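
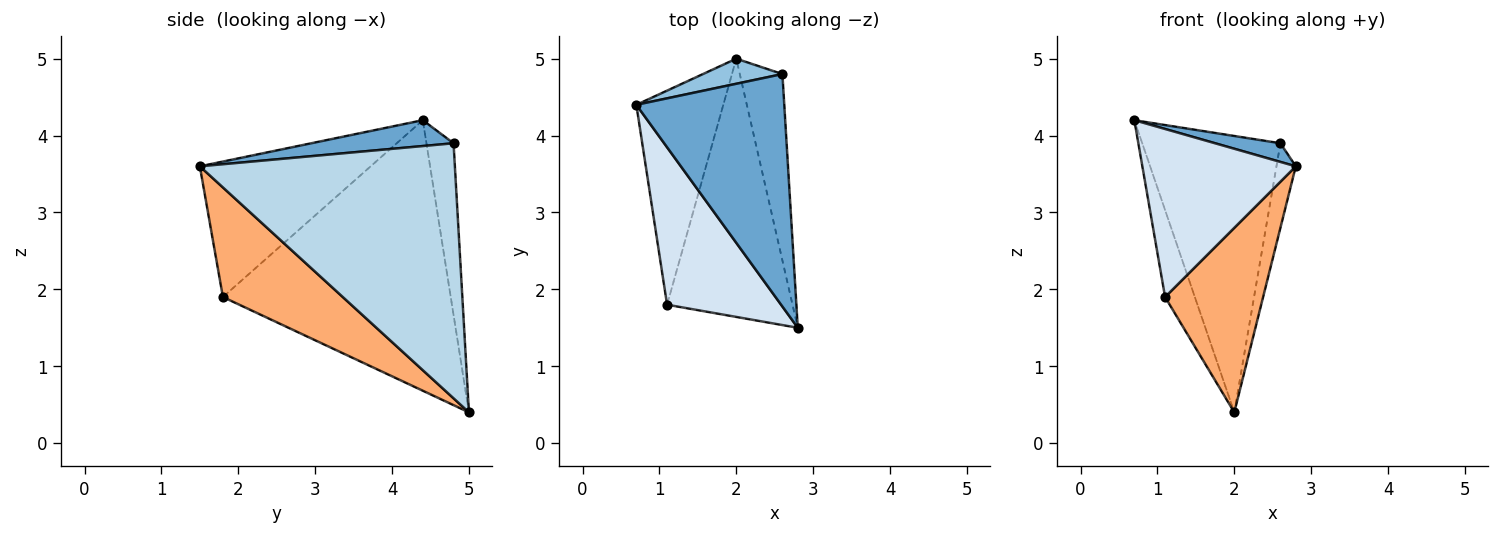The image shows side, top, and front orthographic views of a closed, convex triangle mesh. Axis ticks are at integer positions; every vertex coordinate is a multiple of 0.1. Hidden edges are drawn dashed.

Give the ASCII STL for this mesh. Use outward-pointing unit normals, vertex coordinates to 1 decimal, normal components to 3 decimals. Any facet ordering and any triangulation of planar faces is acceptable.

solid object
 facet normal 0.172 -0.079 0.982
  outer loop
   vertex 2.6 4.8 3.9
   vertex 0.7 4.4 4.2
   vertex 2.8 1.5 3.6
  endloop
 endfacet
 facet normal -0.192 0.977 0.089
  outer loop
   vertex 2.6 4.8 3.9
   vertex 2.0 5.0 0.4
   vertex 0.7 4.4 4.2
  endloop
 endfacet
 facet normal 0.984 0.075 -0.164
  outer loop
   vertex 2.6 4.8 3.9
   vertex 2.8 1.5 3.6
   vertex 2.0 5.0 0.4
  endloop
 endfacet
 facet normal -0.631 -0.566 0.531
  outer loop
   vertex 1.1 1.8 1.9
   vertex 2.8 1.5 3.6
   vertex 0.7 4.4 4.2
  endloop
 endfacet
 facet normal -0.945 0.123 -0.304
  outer loop
   vertex 1.1 1.8 1.9
   vertex 0.7 4.4 4.2
   vertex 2.0 5.0 0.4
  endloop
 endfacet
 facet normal 0.579 -0.474 -0.663
  outer loop
   vertex 1.1 1.8 1.9
   vertex 2.0 5.0 0.4
   vertex 2.8 1.5 3.6
  endloop
 endfacet
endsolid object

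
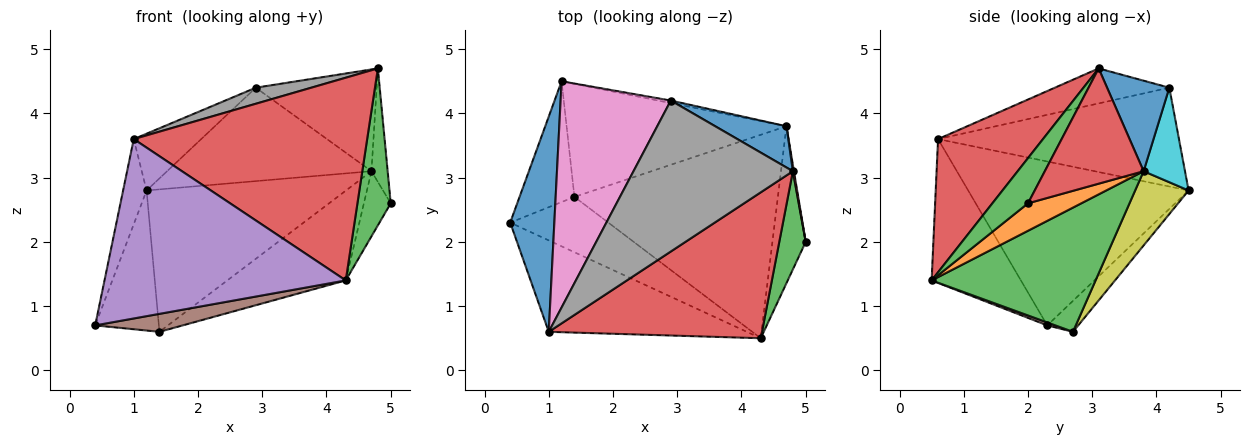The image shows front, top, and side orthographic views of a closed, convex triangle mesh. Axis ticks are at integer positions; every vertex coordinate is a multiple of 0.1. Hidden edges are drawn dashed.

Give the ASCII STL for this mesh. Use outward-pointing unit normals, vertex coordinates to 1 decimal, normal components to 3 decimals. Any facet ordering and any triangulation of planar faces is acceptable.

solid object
 facet normal -0.961 0.102 0.259
  outer loop
   vertex 1.0 0.6 3.6
   vertex 1.2 4.5 2.8
   vertex 0.4 2.3 0.7
  endloop
 endfacet
 facet normal -0.346 0.711 -0.613
  outer loop
   vertex 1.4 2.7 0.6
   vertex 0.4 2.3 0.7
   vertex 1.2 4.5 2.8
  endloop
 endfacet
 facet normal 0.672 -0.628 0.393
  outer loop
   vertex 4.3 0.5 1.4
   vertex 5.0 2.0 2.6
   vertex 4.8 3.1 4.7
  endloop
 endfacet
 facet normal 0.343 -0.762 0.549
  outer loop
   vertex 4.3 0.5 1.4
   vertex 4.8 3.1 4.7
   vertex 1.0 0.6 3.6
  endloop
 endfacet
 facet normal -0.313 -0.846 -0.431
  outer loop
   vertex 4.3 0.5 1.4
   vertex 1.0 0.6 3.6
   vertex 0.4 2.3 0.7
  endloop
 endfacet
 facet normal 0.028 -0.308 -0.951
  outer loop
   vertex 4.3 0.5 1.4
   vertex 0.4 2.3 0.7
   vertex 1.4 2.7 0.6
  endloop
 endfacet
 facet normal -0.656 0.184 0.732
  outer loop
   vertex 2.9 4.2 4.4
   vertex 1.2 4.5 2.8
   vertex 1.0 0.6 3.6
  endloop
 endfacet
 facet normal -0.213 -0.103 0.972
  outer loop
   vertex 2.9 4.2 4.4
   vertex 1.0 0.6 3.6
   vertex 4.8 3.1 4.7
  endloop
 endfacet
 facet normal 0.205 0.767 -0.608
  outer loop
   vertex 4.7 3.8 3.1
   vertex 1.4 2.7 0.6
   vertex 1.2 4.5 2.8
  endloop
 endfacet
 facet normal 0.198 0.980 -0.027
  outer loop
   vertex 4.7 3.8 3.1
   vertex 1.2 4.5 2.8
   vertex 2.9 4.2 4.4
  endloop
 endfacet
 facet normal 0.431 0.836 0.339
  outer loop
   vertex 4.7 3.8 3.1
   vertex 2.9 4.2 4.4
   vertex 4.8 3.1 4.7
  endloop
 endfacet
 facet normal 0.606 0.305 -0.735
  outer loop
   vertex 4.7 3.8 3.1
   vertex 5.0 2.0 2.6
   vertex 4.3 0.5 1.4
  endloop
 endfacet
 facet normal 0.488 0.352 -0.799
  outer loop
   vertex 4.7 3.8 3.1
   vertex 4.3 0.5 1.4
   vertex 1.4 2.7 0.6
  endloop
 endfacet
 facet normal 0.987 0.162 0.009
  outer loop
   vertex 4.7 3.8 3.1
   vertex 4.8 3.1 4.7
   vertex 5.0 2.0 2.6
  endloop
 endfacet
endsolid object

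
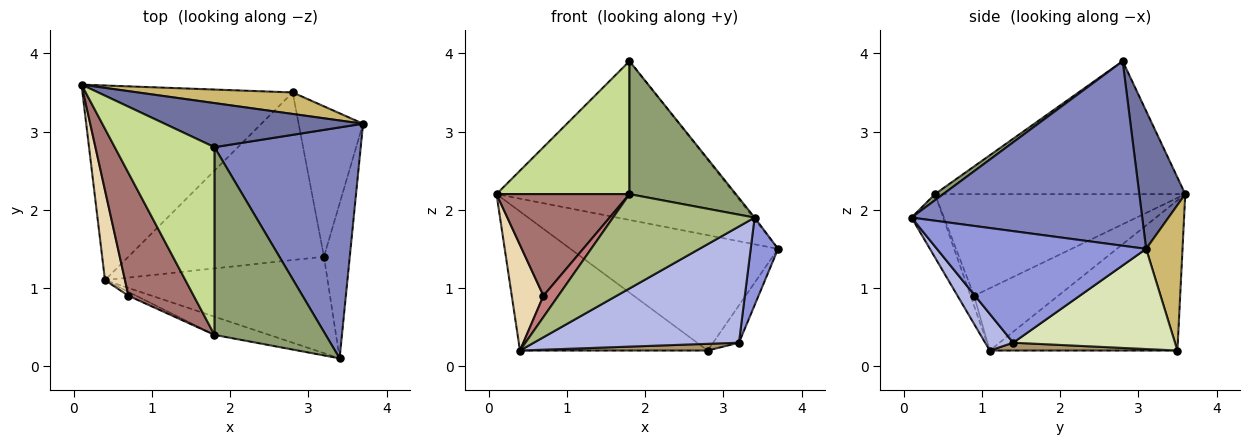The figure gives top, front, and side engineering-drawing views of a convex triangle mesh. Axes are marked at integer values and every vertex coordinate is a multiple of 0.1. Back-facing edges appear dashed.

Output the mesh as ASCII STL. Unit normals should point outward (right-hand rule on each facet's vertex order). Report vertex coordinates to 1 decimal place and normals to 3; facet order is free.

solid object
 facet normal 0.183 0.947 0.263
  outer loop
   vertex 1.8 2.8 3.9
   vertex 3.7 3.1 1.5
   vertex 0.1 3.6 2.2
  endloop
 endfacet
 facet normal 0.784 0.004 0.621
  outer loop
   vertex 1.8 2.8 3.9
   vertex 3.4 0.1 1.9
   vertex 3.7 3.1 1.5
  endloop
 endfacet
 facet normal 0.966 -0.126 -0.224
  outer loop
   vertex 3.2 1.4 0.3
   vertex 3.7 3.1 1.5
   vertex 3.4 0.1 1.9
  endloop
 endfacet
 facet normal 0.105 -0.765 -0.635
  outer loop
   vertex 3.2 1.4 0.3
   vertex 3.4 0.1 1.9
   vertex 0.4 1.1 0.2
  endloop
 endfacet
 facet normal 0.045 -0.577 0.815
  outer loop
   vertex 1.8 0.4 2.2
   vertex 3.4 0.1 1.9
   vertex 1.8 2.8 3.9
  endloop
 endfacet
 facet normal -0.215 -0.959 -0.185
  outer loop
   vertex 1.8 0.4 2.2
   vertex 0.4 1.1 0.2
   vertex 3.4 0.1 1.9
  endloop
 endfacet
 facet normal -0.736 -0.391 0.552
  outer loop
   vertex 1.8 0.4 2.2
   vertex 1.8 2.8 3.9
   vertex 0.1 3.6 2.2
  endloop
 endfacet
 facet normal 0.834 0.133 -0.536
  outer loop
   vertex 2.8 3.5 0.2
   vertex 3.7 3.1 1.5
   vertex 3.2 1.4 0.3
  endloop
 endfacet
 facet normal 0.040 -0.040 -0.998
  outer loop
   vertex 2.8 3.5 0.2
   vertex 3.2 1.4 0.3
   vertex 0.4 1.1 0.2
  endloop
 endfacet
 facet normal 0.170 0.969 0.181
  outer loop
   vertex 2.8 3.5 0.2
   vertex 0.1 3.6 2.2
   vertex 3.7 3.1 1.5
  endloop
 endfacet
 facet normal -0.503 0.503 -0.704
  outer loop
   vertex 2.8 3.5 0.2
   vertex 0.4 1.1 0.2
   vertex 0.1 3.6 2.2
  endloop
 endfacet
 facet normal -0.896 -0.338 0.288
  outer loop
   vertex 0.7 0.9 0.9
   vertex 0.1 3.6 2.2
   vertex 0.4 1.1 0.2
  endloop
 endfacet
 facet normal -0.768 -0.408 0.493
  outer loop
   vertex 0.7 0.9 0.9
   vertex 1.8 0.4 2.2
   vertex 0.1 3.6 2.2
  endloop
 endfacet
 facet normal -0.227 -0.958 -0.176
  outer loop
   vertex 0.7 0.9 0.9
   vertex 0.4 1.1 0.2
   vertex 1.8 0.4 2.2
  endloop
 endfacet
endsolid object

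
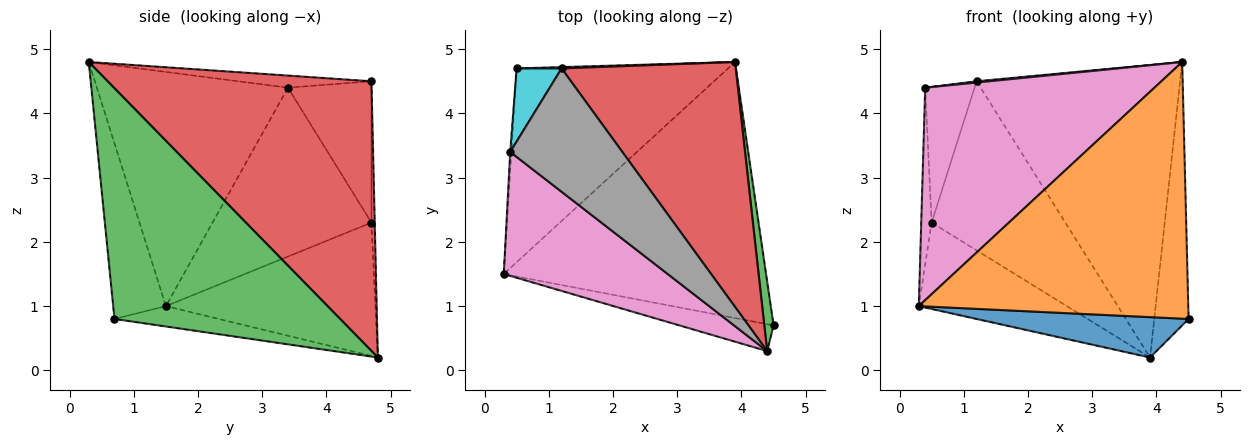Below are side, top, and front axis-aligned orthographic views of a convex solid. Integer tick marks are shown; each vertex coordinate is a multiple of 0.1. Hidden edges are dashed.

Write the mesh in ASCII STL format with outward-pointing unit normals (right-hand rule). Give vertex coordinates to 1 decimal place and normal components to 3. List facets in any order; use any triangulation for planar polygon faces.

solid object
 facet normal -0.076 -0.155 -0.985
  outer loop
   vertex 3.9 4.8 0.2
   vertex 4.5 0.7 0.8
   vertex 0.3 1.5 1.0
  endloop
 endfacet
 facet normal -0.191 -0.976 -0.102
  outer loop
   vertex 4.4 0.3 4.8
   vertex 0.3 1.5 1.0
   vertex 4.5 0.7 0.8
  endloop
 endfacet
 facet normal 0.988 0.150 0.040
  outer loop
   vertex 4.4 0.3 4.8
   vertex 4.5 0.7 0.8
   vertex 3.9 4.8 0.2
  endloop
 endfacet
 facet normal 0.705 0.544 0.455
  outer loop
   vertex 1.2 4.7 4.5
   vertex 4.4 0.3 4.8
   vertex 3.9 4.8 0.2
  endloop
 endfacet
 facet normal -0.499 0.353 -0.791
  outer loop
   vertex 0.5 4.7 2.3
   vertex 3.9 4.8 0.2
   vertex 0.3 1.5 1.0
  endloop
 endfacet
 facet normal -0.025 1.000 0.008
  outer loop
   vertex 0.5 4.7 2.3
   vertex 1.2 4.7 4.5
   vertex 3.9 4.8 0.2
  endloop
 endfacet
 facet normal -0.584 -0.701 0.409
  outer loop
   vertex 0.4 3.4 4.4
   vertex 0.3 1.5 1.0
   vertex 4.4 0.3 4.8
  endloop
 endfacet
 facet normal -0.107 -0.010 0.994
  outer loop
   vertex 0.4 3.4 4.4
   vertex 4.4 0.3 4.8
   vertex 1.2 4.7 4.5
  endloop
 endfacet
 facet normal -0.998 0.065 -0.007
  outer loop
   vertex 0.4 3.4 4.4
   vertex 0.5 4.7 2.3
   vertex 0.3 1.5 1.0
  endloop
 endfacet
 facet normal -0.830 0.491 0.264
  outer loop
   vertex 0.4 3.4 4.4
   vertex 1.2 4.7 4.5
   vertex 0.5 4.7 2.3
  endloop
 endfacet
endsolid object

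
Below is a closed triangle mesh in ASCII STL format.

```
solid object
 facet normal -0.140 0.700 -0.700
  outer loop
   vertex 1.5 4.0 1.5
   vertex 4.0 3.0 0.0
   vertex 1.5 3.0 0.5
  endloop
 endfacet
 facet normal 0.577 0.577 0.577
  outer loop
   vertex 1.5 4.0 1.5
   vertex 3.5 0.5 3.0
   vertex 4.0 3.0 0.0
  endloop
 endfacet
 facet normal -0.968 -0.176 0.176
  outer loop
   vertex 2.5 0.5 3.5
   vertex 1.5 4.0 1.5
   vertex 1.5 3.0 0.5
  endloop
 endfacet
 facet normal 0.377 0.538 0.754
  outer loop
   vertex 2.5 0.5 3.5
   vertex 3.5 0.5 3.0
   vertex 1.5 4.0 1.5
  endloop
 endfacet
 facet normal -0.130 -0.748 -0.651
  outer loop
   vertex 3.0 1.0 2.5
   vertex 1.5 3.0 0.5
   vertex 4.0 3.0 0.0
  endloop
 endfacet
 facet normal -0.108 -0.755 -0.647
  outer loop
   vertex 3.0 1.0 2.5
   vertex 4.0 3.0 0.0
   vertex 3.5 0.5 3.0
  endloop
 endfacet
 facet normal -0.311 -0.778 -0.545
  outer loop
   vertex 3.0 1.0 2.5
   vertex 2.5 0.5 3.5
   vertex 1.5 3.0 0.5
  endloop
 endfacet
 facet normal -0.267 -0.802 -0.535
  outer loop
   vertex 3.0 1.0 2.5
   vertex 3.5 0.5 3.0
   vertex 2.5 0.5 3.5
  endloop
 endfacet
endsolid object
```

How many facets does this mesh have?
8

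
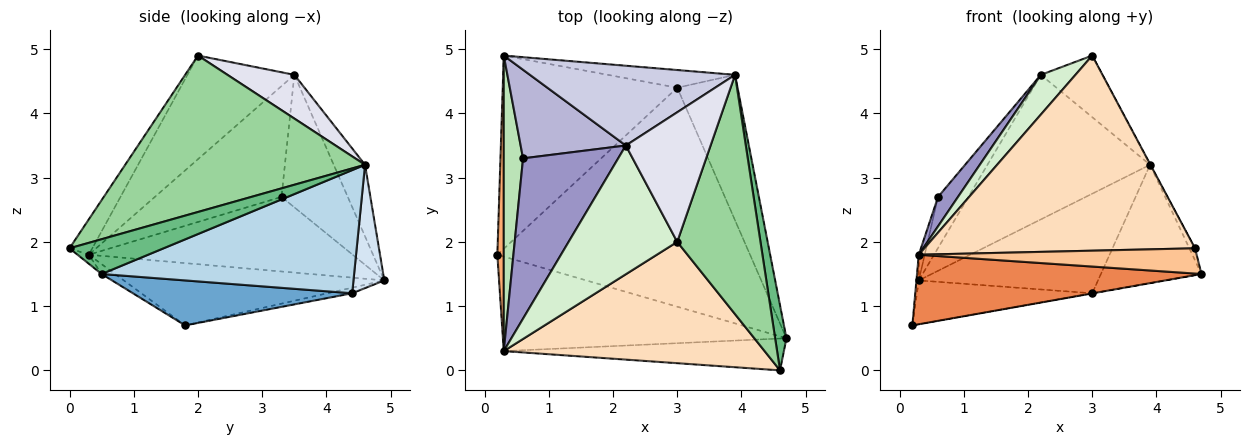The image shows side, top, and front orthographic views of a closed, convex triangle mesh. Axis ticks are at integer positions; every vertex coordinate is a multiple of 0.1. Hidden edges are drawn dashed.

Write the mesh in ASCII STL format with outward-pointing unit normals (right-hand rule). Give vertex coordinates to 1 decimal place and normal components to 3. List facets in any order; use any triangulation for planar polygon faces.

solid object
 facet normal 0.175 0.001 -0.985
  outer loop
   vertex 3.0 4.4 1.2
   vertex 4.7 0.5 1.5
   vertex 0.2 1.8 0.7
  endloop
 endfacet
 facet normal -0.031 0.221 -0.975
  outer loop
   vertex 3.0 4.4 1.2
   vertex 0.2 1.8 0.7
   vertex 0.3 4.9 1.4
  endloop
 endfacet
 facet normal 0.846 0.337 -0.414
  outer loop
   vertex 3.0 4.4 1.2
   vertex 3.9 4.6 3.2
   vertex 4.7 0.5 1.5
  endloop
 endfacet
 facet normal 0.167 0.971 -0.172
  outer loop
   vertex 3.0 4.4 1.2
   vertex 0.3 4.9 1.4
   vertex 3.9 4.6 3.2
  endloop
 endfacet
 facet normal -0.028 -0.592 -0.805
  outer loop
   vertex 0.3 0.3 1.8
   vertex 0.2 1.8 0.7
   vertex 4.7 0.5 1.5
  endloop
 endfacet
 facet normal -0.995 0.009 0.103
  outer loop
   vertex 0.3 0.3 1.8
   vertex 0.3 4.9 1.4
   vertex 0.2 1.8 0.7
  endloop
 endfacet
 facet normal -0.025 -0.621 -0.783
  outer loop
   vertex 4.6 0.0 1.9
   vertex 0.3 0.3 1.8
   vertex 4.7 0.5 1.5
  endloop
 endfacet
 facet normal -0.071 -0.847 0.527
  outer loop
   vertex 4.6 0.0 1.9
   vertex 3.0 2.0 4.9
   vertex 0.3 0.3 1.8
  endloop
 endfacet
 facet normal 0.949 0.057 0.309
  outer loop
   vertex 4.6 0.0 1.9
   vertex 4.7 0.5 1.5
   vertex 3.9 4.6 3.2
  endloop
 endfacet
 facet normal 0.883 0.002 0.470
  outer loop
   vertex 4.6 0.0 1.9
   vertex 3.9 4.6 3.2
   vertex 3.0 2.0 4.9
  endloop
 endfacet
 facet normal -0.968 0.022 0.250
  outer loop
   vertex 0.6 3.3 2.7
   vertex 0.3 4.9 1.4
   vertex 0.3 0.3 1.8
  endloop
 endfacet
 facet normal -0.674 -0.218 0.706
  outer loop
   vertex 2.2 3.5 4.6
   vertex 0.3 0.3 1.8
   vertex 3.0 2.0 4.9
  endloop
 endfacet
 facet normal -0.753 -0.119 0.647
  outer loop
   vertex 2.2 3.5 4.6
   vertex 0.6 3.3 2.7
   vertex 0.3 0.3 1.8
  endloop
 endfacet
 facet normal -0.737 0.337 0.585
  outer loop
   vertex 2.2 3.5 4.6
   vertex 0.3 4.9 1.4
   vertex 0.6 3.3 2.7
  endloop
 endfacet
 facet normal -0.166 0.863 0.476
  outer loop
   vertex 2.2 3.5 4.6
   vertex 3.9 4.6 3.2
   vertex 0.3 4.9 1.4
  endloop
 endfacet
 facet normal 0.422 0.389 0.819
  outer loop
   vertex 2.2 3.5 4.6
   vertex 3.0 2.0 4.9
   vertex 3.9 4.6 3.2
  endloop
 endfacet
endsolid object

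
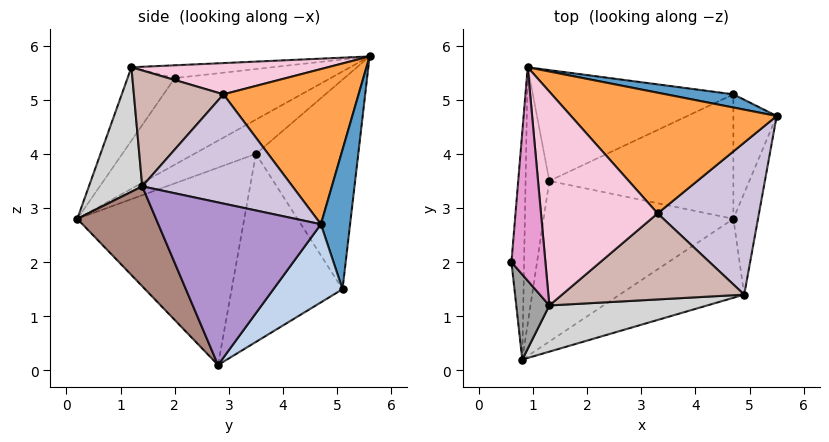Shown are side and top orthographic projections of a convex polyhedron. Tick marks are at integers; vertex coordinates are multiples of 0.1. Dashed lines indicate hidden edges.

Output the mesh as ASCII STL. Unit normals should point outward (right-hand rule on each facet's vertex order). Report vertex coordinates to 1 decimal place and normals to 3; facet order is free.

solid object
 facet normal 0.276 0.952 0.133
  outer loop
   vertex 4.7 5.1 1.5
   vertex 0.9 5.6 5.8
   vertex 5.5 4.7 2.7
  endloop
 endfacet
 facet normal 0.839 0.283 -0.465
  outer loop
   vertex 4.7 5.1 1.5
   vertex 5.5 4.7 2.7
   vertex 4.7 2.8 0.1
  endloop
 endfacet
 facet normal 0.572 0.312 0.758
  outer loop
   vertex 3.3 2.9 5.1
   vertex 5.5 4.7 2.7
   vertex 0.9 5.6 5.8
  endloop
 endfacet
 facet normal -0.658 0.414 -0.629
  outer loop
   vertex 1.3 3.5 4.0
   vertex 0.9 5.6 5.8
   vertex 4.7 5.1 1.5
  endloop
 endfacet
 facet normal -0.658 0.392 -0.644
  outer loop
   vertex 1.3 3.5 4.0
   vertex 4.7 5.1 1.5
   vertex 4.7 2.8 0.1
  endloop
 endfacet
 facet normal -0.678 0.340 -0.652
  outer loop
   vertex 0.8 0.2 2.8
   vertex 1.3 3.5 4.0
   vertex 4.7 2.8 0.1
  endloop
 endfacet
 facet normal -0.985 0.098 -0.144
  outer loop
   vertex 0.8 0.2 2.8
   vertex 0.6 2.0 5.4
   vertex 0.9 5.6 5.8
  endloop
 endfacet
 facet normal -0.780 0.315 -0.541
  outer loop
   vertex 0.8 0.2 2.8
   vertex 0.9 5.6 5.8
   vertex 1.3 3.5 4.0
  endloop
 endfacet
 facet normal 0.967 -0.207 -0.146
  outer loop
   vertex 4.9 1.4 3.4
   vertex 4.7 2.8 0.1
   vertex 5.5 4.7 2.7
  endloop
 endfacet
 facet normal 0.733 0.011 0.680
  outer loop
   vertex 4.9 1.4 3.4
   vertex 5.5 4.7 2.7
   vertex 3.3 2.9 5.1
  endloop
 endfacet
 facet normal 0.311 -0.868 -0.387
  outer loop
   vertex 4.9 1.4 3.4
   vertex 0.8 0.2 2.8
   vertex 4.7 2.8 0.1
  endloop
 endfacet
 facet normal 0.501 -0.358 0.788
  outer loop
   vertex 1.3 1.2 5.6
   vertex 4.9 1.4 3.4
   vertex 3.3 2.9 5.1
  endloop
 endfacet
 facet normal -0.352 -0.074 0.933
  outer loop
   vertex 1.3 1.2 5.6
   vertex 0.9 5.6 5.8
   vertex 0.6 2.0 5.4
  endloop
 endfacet
 facet normal 0.259 -0.020 0.966
  outer loop
   vertex 1.3 1.2 5.6
   vertex 3.3 2.9 5.1
   vertex 0.9 5.6 5.8
  endloop
 endfacet
 facet normal -0.749 -0.571 0.337
  outer loop
   vertex 1.3 1.2 5.6
   vertex 0.6 2.0 5.4
   vertex 0.8 0.2 2.8
  endloop
 endfacet
 facet normal 0.229 -0.929 0.291
  outer loop
   vertex 1.3 1.2 5.6
   vertex 0.8 0.2 2.8
   vertex 4.9 1.4 3.4
  endloop
 endfacet
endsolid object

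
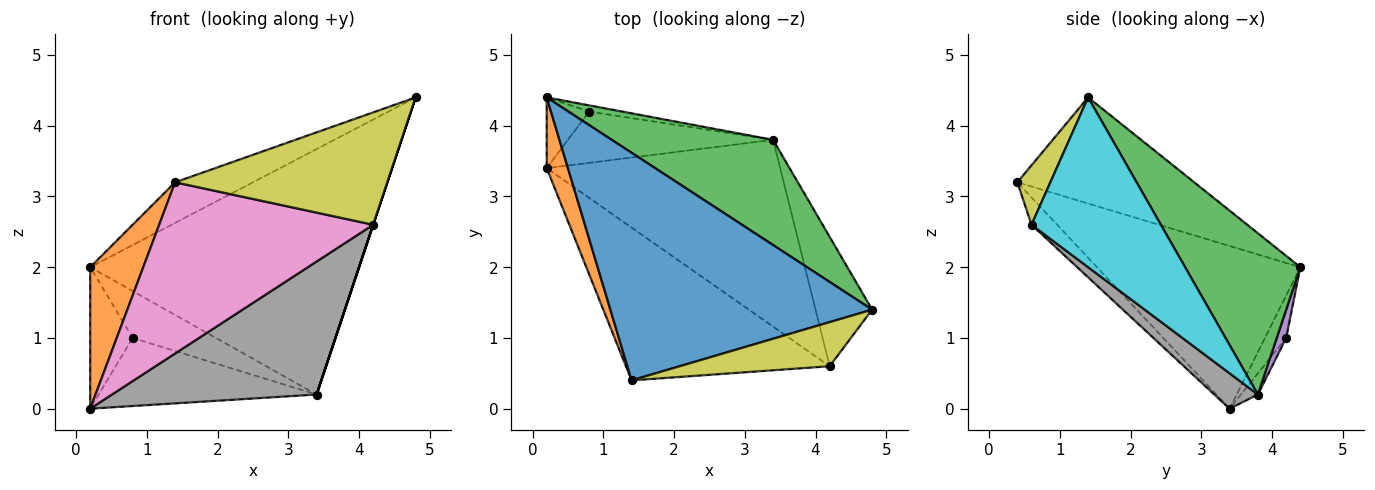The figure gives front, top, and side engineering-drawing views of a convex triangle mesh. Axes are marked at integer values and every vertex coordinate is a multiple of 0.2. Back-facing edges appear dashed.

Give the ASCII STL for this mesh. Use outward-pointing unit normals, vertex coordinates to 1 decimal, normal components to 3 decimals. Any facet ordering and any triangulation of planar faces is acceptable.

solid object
 facet normal -0.371 0.163 0.914
  outer loop
   vertex 1.4 0.4 3.2
   vertex 4.8 1.4 4.4
   vertex 0.2 4.4 2.0
  endloop
 endfacet
 facet normal -0.960 -0.250 0.125
  outer loop
   vertex 0.2 3.4 0.0
   vertex 1.4 0.4 3.2
   vertex 0.2 4.4 2.0
  endloop
 endfacet
 facet normal 0.367 0.855 0.367
  outer loop
   vertex 3.4 3.8 0.2
   vertex 0.2 4.4 2.0
   vertex 4.8 1.4 4.4
  endloop
 endfacet
 facet normal -0.408 0.816 -0.408
  outer loop
   vertex 0.8 4.2 1.0
   vertex 0.2 3.4 0.0
   vertex 0.2 4.4 2.0
  endloop
 endfacet
 facet normal 0.112 0.985 -0.130
  outer loop
   vertex 0.8 4.2 1.0
   vertex 0.2 4.4 2.0
   vertex 3.4 3.8 0.2
  endloop
 endfacet
 facet normal -0.062 0.797 -0.600
  outer loop
   vertex 0.8 4.2 1.0
   vertex 3.4 3.8 0.2
   vertex 0.2 3.4 0.0
  endloop
 endfacet
 facet normal -0.089 -0.743 -0.663
  outer loop
   vertex 4.2 0.6 2.6
   vertex 1.4 0.4 3.2
   vertex 0.2 3.4 0.0
  endloop
 endfacet
 facet normal 0.122 -0.576 -0.808
  outer loop
   vertex 4.2 0.6 2.6
   vertex 0.2 3.4 0.0
   vertex 3.4 3.8 0.2
  endloop
 endfacet
 facet normal 0.143 -0.921 0.362
  outer loop
   vertex 4.2 0.6 2.6
   vertex 4.8 1.4 4.4
   vertex 1.4 0.4 3.2
  endloop
 endfacet
 facet normal 0.949 0.000 -0.316
  outer loop
   vertex 4.2 0.6 2.6
   vertex 3.4 3.8 0.2
   vertex 4.8 1.4 4.4
  endloop
 endfacet
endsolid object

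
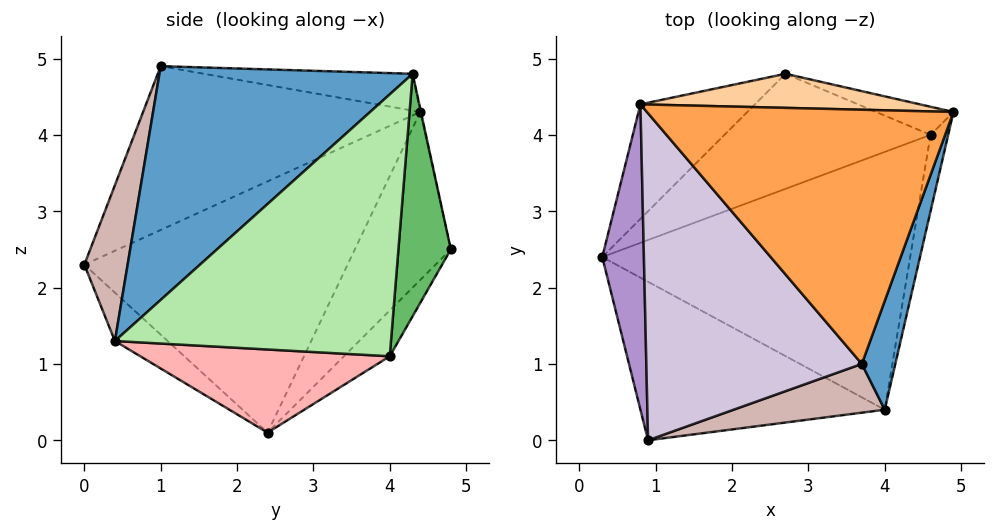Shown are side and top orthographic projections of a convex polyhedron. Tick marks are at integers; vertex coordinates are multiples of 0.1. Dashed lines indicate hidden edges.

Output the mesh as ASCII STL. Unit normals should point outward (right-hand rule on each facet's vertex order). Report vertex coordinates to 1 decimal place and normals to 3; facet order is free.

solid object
 facet normal 0.933 -0.335 0.134
  outer loop
   vertex 4.0 0.4 1.3
   vertex 4.9 4.3 4.8
   vertex 3.7 1.0 4.9
  endloop
 endfacet
 facet normal -0.483 0.812 -0.329
  outer loop
   vertex 0.8 4.4 4.3
   vertex 2.7 4.8 2.5
   vertex 0.3 2.4 0.1
  endloop
 endfacet
 facet normal -0.119 0.073 0.990
  outer loop
   vertex 0.8 4.4 4.3
   vertex 3.7 1.0 4.9
   vertex 4.9 4.3 4.8
  endloop
 endfacet
 facet normal -0.002 0.977 0.215
  outer loop
   vertex 0.8 4.4 4.3
   vertex 4.9 4.3 4.8
   vertex 2.7 4.8 2.5
  endloop
 endfacet
 facet normal 0.321 0.942 -0.102
  outer loop
   vertex 4.6 4.0 1.1
   vertex 2.7 4.8 2.5
   vertex 4.9 4.3 4.8
  endloop
 endfacet
 facet normal 0.984 -0.168 -0.066
  outer loop
   vertex 4.6 4.0 1.1
   vertex 4.9 4.3 4.8
   vertex 4.0 0.4 1.3
  endloop
 endfacet
 facet normal -0.139 0.766 -0.627
  outer loop
   vertex 4.6 4.0 1.1
   vertex 0.3 2.4 0.1
   vertex 2.7 4.8 2.5
  endloop
 endfacet
 facet normal 0.259 -0.097 -0.961
  outer loop
   vertex 4.6 4.0 1.1
   vertex 4.0 0.4 1.3
   vertex 0.3 2.4 0.1
  endloop
 endfacet
 facet normal -0.982 -0.096 0.163
  outer loop
   vertex 0.9 0.0 2.3
   vertex 0.8 4.4 4.3
   vertex 0.3 2.4 0.1
  endloop
 endfacet
 facet normal -0.566 -0.352 0.745
  outer loop
   vertex 0.9 0.0 2.3
   vertex 3.7 1.0 4.9
   vertex 0.8 4.4 4.3
  endloop
 endfacet
 facet normal -0.141 -0.688 -0.712
  outer loop
   vertex 0.9 0.0 2.3
   vertex 0.3 2.4 0.1
   vertex 4.0 0.4 1.3
  endloop
 endfacet
 facet normal 0.182 -0.967 0.176
  outer loop
   vertex 0.9 0.0 2.3
   vertex 4.0 0.4 1.3
   vertex 3.7 1.0 4.9
  endloop
 endfacet
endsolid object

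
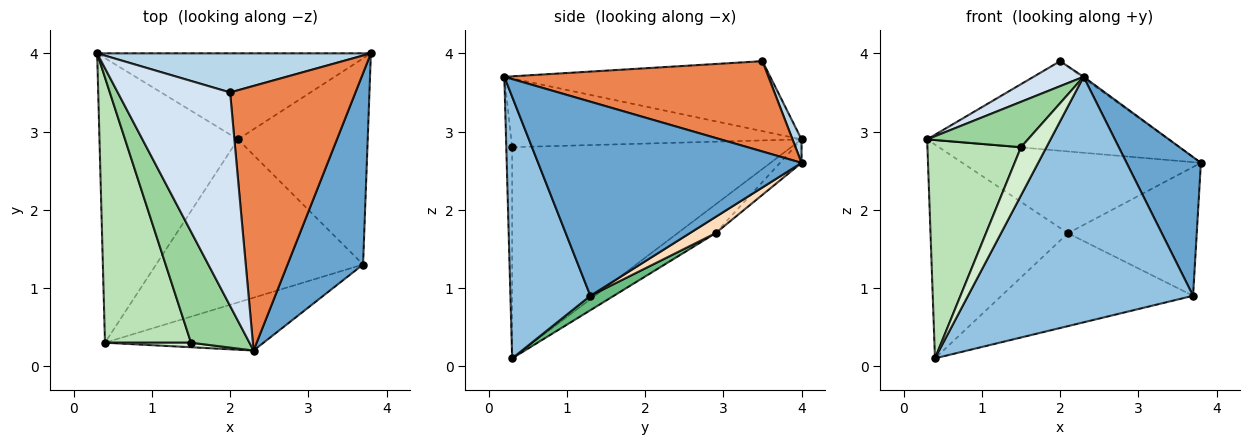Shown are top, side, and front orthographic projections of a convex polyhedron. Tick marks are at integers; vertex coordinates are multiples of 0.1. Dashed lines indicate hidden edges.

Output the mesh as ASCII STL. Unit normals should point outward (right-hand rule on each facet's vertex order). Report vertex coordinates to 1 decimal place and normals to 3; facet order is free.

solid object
 facet normal 0.901 -0.254 0.351
  outer loop
   vertex 3.7 1.3 0.9
   vertex 3.8 4.0 2.6
   vertex 2.3 0.2 3.7
  endloop
 endfacet
 facet normal 0.328 -0.924 -0.199
  outer loop
   vertex 3.7 1.3 0.9
   vertex 2.3 0.2 3.7
   vertex 0.4 0.3 0.1
  endloop
 endfacet
 facet normal 0.034 0.916 0.400
  outer loop
   vertex 2.0 3.5 3.9
   vertex 3.8 4.0 2.6
   vertex 0.3 4.0 2.9
  endloop
 endfacet
 facet normal -0.526 -0.099 0.845
  outer loop
   vertex 2.0 3.5 3.9
   vertex 0.3 4.0 2.9
   vertex 2.3 0.2 3.7
  endloop
 endfacet
 facet normal 0.585 0.004 0.811
  outer loop
   vertex 2.0 3.5 3.9
   vertex 2.3 0.2 3.7
   vertex 3.8 4.0 2.6
  endloop
 endfacet
 facet normal -0.062 0.688 -0.723
  outer loop
   vertex 2.1 2.9 1.7
   vertex 0.3 4.0 2.9
   vertex 3.8 4.0 2.6
  endloop
 endfacet
 facet normal -0.164 0.592 -0.789
  outer loop
   vertex 2.1 2.9 1.7
   vertex 0.4 0.3 0.1
   vertex 0.3 4.0 2.9
  endloop
 endfacet
 facet normal 0.105 0.527 -0.843
  outer loop
   vertex 2.1 2.9 1.7
   vertex 3.8 4.0 2.6
   vertex 3.7 1.3 0.9
  endloop
 endfacet
 facet normal 0.061 0.494 -0.867
  outer loop
   vertex 2.1 2.9 1.7
   vertex 3.7 1.3 0.9
   vertex 0.4 0.3 0.1
  endloop
 endfacet
 facet normal -0.736 -0.256 0.626
  outer loop
   vertex 1.5 0.3 2.8
   vertex 2.3 0.2 3.7
   vertex 0.3 4.0 2.9
  endloop
 endfacet
 facet normal -0.884 -0.297 0.360
  outer loop
   vertex 1.5 0.3 2.8
   vertex 0.3 4.0 2.9
   vertex 0.4 0.3 0.1
  endloop
 endfacet
 facet normal -0.224 -0.970 0.091
  outer loop
   vertex 1.5 0.3 2.8
   vertex 0.4 0.3 0.1
   vertex 2.3 0.2 3.7
  endloop
 endfacet
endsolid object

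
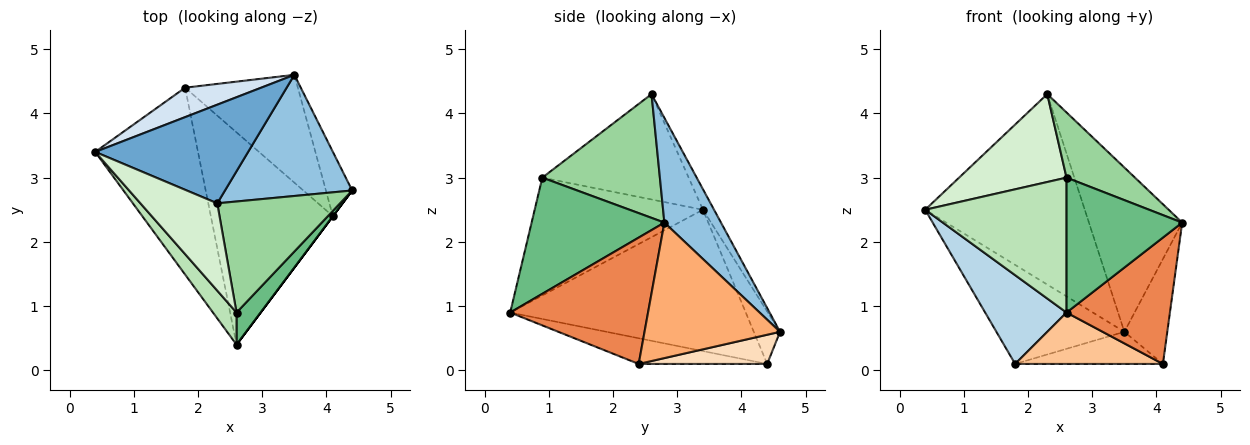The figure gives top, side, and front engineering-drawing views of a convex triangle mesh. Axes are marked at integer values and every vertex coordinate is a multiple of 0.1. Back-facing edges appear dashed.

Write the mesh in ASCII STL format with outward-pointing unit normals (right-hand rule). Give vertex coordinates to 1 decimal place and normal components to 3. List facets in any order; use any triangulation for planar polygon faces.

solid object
 facet normal -0.062 0.886 0.459
  outer loop
   vertex 2.3 2.6 4.3
   vertex 3.5 4.6 0.6
   vertex 0.4 3.4 2.5
  endloop
 endfacet
 facet normal 0.439 0.723 0.533
  outer loop
   vertex 2.3 2.6 4.3
   vertex 4.4 2.8 2.3
   vertex 3.5 4.6 0.6
  endloop
 endfacet
 facet normal -0.779 -0.269 -0.566
  outer loop
   vertex 1.8 4.4 0.1
   vertex 2.6 0.4 0.9
   vertex 0.4 3.4 2.5
  endloop
 endfacet
 facet normal -0.193 0.941 0.279
  outer loop
   vertex 1.8 4.4 0.1
   vertex 0.4 3.4 2.5
   vertex 3.5 4.6 0.6
  endloop
 endfacet
 facet normal 0.800 -0.600 0.000
  outer loop
   vertex 4.1 2.4 0.1
   vertex 4.4 2.8 2.3
   vertex 2.6 0.4 0.9
  endloop
 endfacet
 facet normal 0.937 0.297 -0.182
  outer loop
   vertex 4.1 2.4 0.1
   vertex 3.5 4.6 0.6
   vertex 4.4 2.8 2.3
  endloop
 endfacet
 facet normal -0.200 -0.231 -0.952
  outer loop
   vertex 4.1 2.4 0.1
   vertex 2.6 0.4 0.9
   vertex 1.8 4.4 0.1
  endloop
 endfacet
 facet normal 0.241 0.277 -0.930
  outer loop
   vertex 4.1 2.4 0.1
   vertex 1.8 4.4 0.1
   vertex 3.5 4.6 0.6
  endloop
 endfacet
 facet normal 0.745 -0.649 0.154
  outer loop
   vertex 2.6 0.9 3.0
   vertex 2.6 0.4 0.9
   vertex 4.4 2.8 2.3
  endloop
 endfacet
 facet normal 0.656 -0.382 0.651
  outer loop
   vertex 2.6 0.9 3.0
   vertex 4.4 2.8 2.3
   vertex 2.3 2.6 4.3
  endloop
 endfacet
 facet normal -0.757 -0.636 0.151
  outer loop
   vertex 2.6 0.9 3.0
   vertex 0.4 3.4 2.5
   vertex 2.6 0.4 0.9
  endloop
 endfacet
 facet normal -0.695 -0.510 0.507
  outer loop
   vertex 2.6 0.9 3.0
   vertex 2.3 2.6 4.3
   vertex 0.4 3.4 2.5
  endloop
 endfacet
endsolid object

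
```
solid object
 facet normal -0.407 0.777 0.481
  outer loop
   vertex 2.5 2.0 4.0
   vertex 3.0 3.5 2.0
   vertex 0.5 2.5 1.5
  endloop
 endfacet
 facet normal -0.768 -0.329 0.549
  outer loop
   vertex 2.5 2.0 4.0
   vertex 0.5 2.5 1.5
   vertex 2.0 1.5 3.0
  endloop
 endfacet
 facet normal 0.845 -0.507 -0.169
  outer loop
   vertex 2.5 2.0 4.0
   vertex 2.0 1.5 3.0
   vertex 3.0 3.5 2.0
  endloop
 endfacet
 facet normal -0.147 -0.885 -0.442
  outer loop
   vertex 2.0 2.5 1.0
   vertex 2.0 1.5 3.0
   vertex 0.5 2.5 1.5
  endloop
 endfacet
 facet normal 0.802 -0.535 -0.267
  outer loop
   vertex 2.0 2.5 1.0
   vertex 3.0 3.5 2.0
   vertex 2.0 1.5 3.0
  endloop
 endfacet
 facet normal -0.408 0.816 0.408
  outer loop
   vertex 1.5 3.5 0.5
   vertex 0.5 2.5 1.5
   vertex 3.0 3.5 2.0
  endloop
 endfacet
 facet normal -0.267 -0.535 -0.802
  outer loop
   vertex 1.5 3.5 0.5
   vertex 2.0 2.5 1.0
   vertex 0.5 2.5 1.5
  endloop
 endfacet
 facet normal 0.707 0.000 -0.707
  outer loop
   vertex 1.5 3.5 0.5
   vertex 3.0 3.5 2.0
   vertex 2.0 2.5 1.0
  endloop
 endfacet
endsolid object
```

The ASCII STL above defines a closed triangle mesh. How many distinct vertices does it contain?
6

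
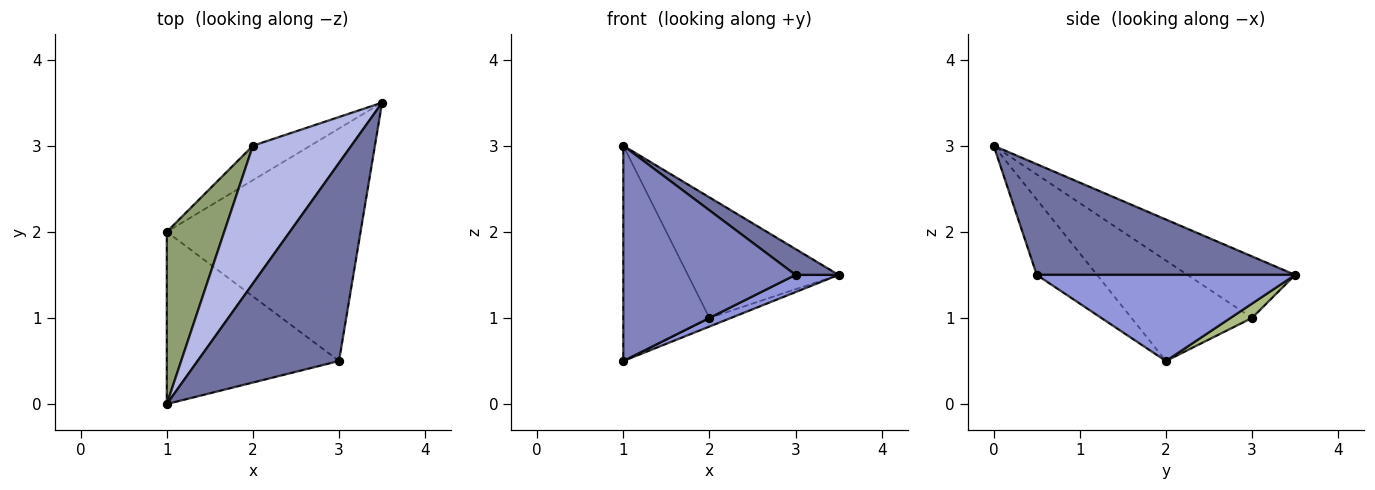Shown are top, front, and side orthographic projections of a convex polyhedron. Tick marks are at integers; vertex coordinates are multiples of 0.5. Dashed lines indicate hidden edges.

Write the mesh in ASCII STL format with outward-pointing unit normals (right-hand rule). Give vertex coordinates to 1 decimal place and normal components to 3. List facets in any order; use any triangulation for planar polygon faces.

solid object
 facet normal 0.613 -0.102 0.783
  outer loop
   vertex 3.0 0.5 1.5
   vertex 3.5 3.5 1.5
   vertex 1.0 0.0 3.0
  endloop
 endfacet
 facet normal -0.264 -0.753 -0.603
  outer loop
   vertex 3.0 0.5 1.5
   vertex 1.0 0.0 3.0
   vertex 1.0 2.0 0.5
  endloop
 endfacet
 facet normal 0.405 -0.068 -0.912
  outer loop
   vertex 3.0 0.5 1.5
   vertex 1.0 2.0 0.5
   vertex 3.5 3.5 1.5
  endloop
 endfacet
 facet normal -0.426 0.596 0.681
  outer loop
   vertex 2.0 3.0 1.0
   vertex 1.0 0.0 3.0
   vertex 3.5 3.5 1.5
  endloop
 endfacet
 facet normal -0.738 0.527 0.422
  outer loop
   vertex 2.0 3.0 1.0
   vertex 1.0 2.0 0.5
   vertex 1.0 0.0 3.0
  endloop
 endfacet
 facet normal 0.236 0.236 -0.943
  outer loop
   vertex 2.0 3.0 1.0
   vertex 3.5 3.5 1.5
   vertex 1.0 2.0 0.5
  endloop
 endfacet
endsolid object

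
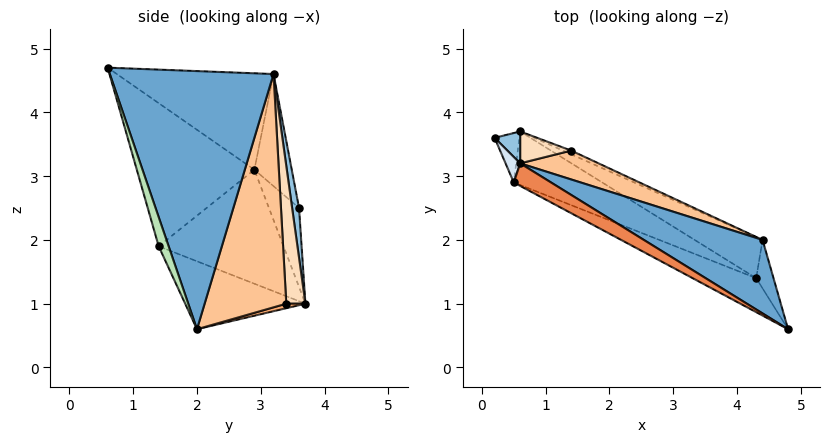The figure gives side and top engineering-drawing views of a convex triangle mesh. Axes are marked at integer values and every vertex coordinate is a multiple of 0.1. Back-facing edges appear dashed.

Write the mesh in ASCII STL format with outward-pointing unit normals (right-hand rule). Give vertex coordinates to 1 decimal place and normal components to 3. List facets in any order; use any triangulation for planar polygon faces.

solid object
 facet normal 0.508 0.829 0.234
  outer loop
   vertex 0.6 3.2 4.6
   vertex 4.8 0.6 4.7
   vertex 4.4 2.0 0.6
  endloop
 endfacet
 facet normal 0.259 0.957 0.133
  outer loop
   vertex 0.6 3.2 4.6
   vertex 0.6 3.7 1.0
   vertex 0.2 3.6 2.5
  endloop
 endfacet
 facet normal -0.795 -0.554 -0.249
  outer loop
   vertex 0.5 2.9 3.1
   vertex 0.2 3.6 2.5
   vertex 0.6 3.7 1.0
  endloop
 endfacet
 facet normal -0.946 -0.300 0.123
  outer loop
   vertex 0.5 2.9 3.1
   vertex 0.6 3.2 4.6
   vertex 0.2 3.6 2.5
  endloop
 endfacet
 facet normal -0.519 -0.831 0.201
  outer loop
   vertex 0.5 2.9 3.1
   vertex 4.8 0.6 4.7
   vertex 0.6 3.2 4.6
  endloop
 endfacet
 facet normal 0.295 0.787 -0.541
  outer loop
   vertex 1.4 3.4 1.0
   vertex 4.4 2.0 0.6
   vertex 0.6 3.7 1.0
  endloop
 endfacet
 facet normal 0.434 0.889 0.146
  outer loop
   vertex 1.4 3.4 1.0
   vertex 0.6 3.2 4.6
   vertex 4.4 2.0 0.6
  endloop
 endfacet
 facet normal 0.348 0.929 0.129
  outer loop
   vertex 1.4 3.4 1.0
   vertex 0.6 3.7 1.0
   vertex 0.6 3.2 4.6
  endloop
 endfacet
 facet normal -0.408 -0.816 -0.408
  outer loop
   vertex 4.3 1.4 1.9
   vertex 0.6 3.7 1.0
   vertex 4.4 2.0 0.6
  endloop
 endfacet
 facet normal -0.436 -0.834 -0.338
  outer loop
   vertex 4.3 1.4 1.9
   vertex 0.5 2.9 3.1
   vertex 0.6 3.7 1.0
  endloop
 endfacet
 facet normal 0.537 -0.781 -0.319
  outer loop
   vertex 4.3 1.4 1.9
   vertex 4.4 2.0 0.6
   vertex 4.8 0.6 4.7
  endloop
 endfacet
 facet normal -0.410 -0.894 -0.182
  outer loop
   vertex 4.3 1.4 1.9
   vertex 4.8 0.6 4.7
   vertex 0.5 2.9 3.1
  endloop
 endfacet
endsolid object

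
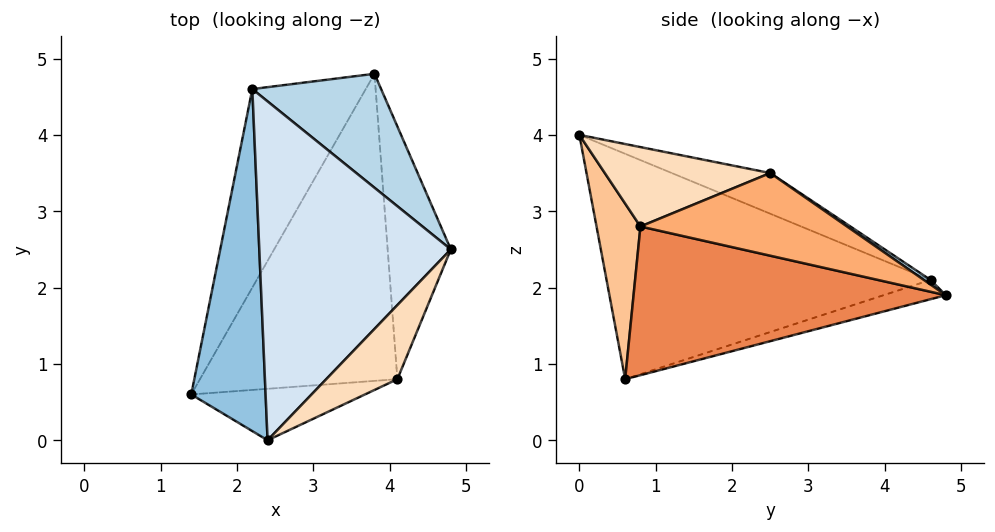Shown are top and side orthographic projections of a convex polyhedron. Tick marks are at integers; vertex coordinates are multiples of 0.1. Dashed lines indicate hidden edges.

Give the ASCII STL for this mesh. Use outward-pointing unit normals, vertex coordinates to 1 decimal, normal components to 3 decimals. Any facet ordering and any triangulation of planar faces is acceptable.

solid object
 facet normal -0.158 0.334 -0.929
  outer loop
   vertex 2.2 4.6 2.1
   vertex 3.8 4.8 1.9
   vertex 1.4 0.6 0.8
  endloop
 endfacet
 facet normal -0.946 0.088 0.312
  outer loop
   vertex 2.2 4.6 2.1
   vertex 1.4 0.6 0.8
   vertex 2.4 0.0 4.0
  endloop
 endfacet
 facet normal 0.029 0.579 0.815
  outer loop
   vertex 2.2 4.6 2.1
   vertex 4.8 2.5 3.5
   vertex 3.8 4.8 1.9
  endloop
 endfacet
 facet normal -0.193 0.367 0.910
  outer loop
   vertex 2.2 4.6 2.1
   vertex 2.4 0.0 4.0
   vertex 4.8 2.5 3.5
  endloop
 endfacet
 facet normal 0.596 -0.133 -0.792
  outer loop
   vertex 4.1 0.8 2.8
   vertex 1.4 0.6 0.8
   vertex 3.8 4.8 1.9
  endloop
 endfacet
 facet normal 0.792 -0.077 -0.606
  outer loop
   vertex 4.1 0.8 2.8
   vertex 3.8 4.8 1.9
   vertex 4.8 2.5 3.5
  endloop
 endfacet
 facet normal 0.258 -0.932 -0.255
  outer loop
   vertex 4.1 0.8 2.8
   vertex 2.4 0.0 4.0
   vertex 1.4 0.6 0.8
  endloop
 endfacet
 facet normal 0.644 -0.503 0.577
  outer loop
   vertex 4.1 0.8 2.8
   vertex 4.8 2.5 3.5
   vertex 2.4 0.0 4.0
  endloop
 endfacet
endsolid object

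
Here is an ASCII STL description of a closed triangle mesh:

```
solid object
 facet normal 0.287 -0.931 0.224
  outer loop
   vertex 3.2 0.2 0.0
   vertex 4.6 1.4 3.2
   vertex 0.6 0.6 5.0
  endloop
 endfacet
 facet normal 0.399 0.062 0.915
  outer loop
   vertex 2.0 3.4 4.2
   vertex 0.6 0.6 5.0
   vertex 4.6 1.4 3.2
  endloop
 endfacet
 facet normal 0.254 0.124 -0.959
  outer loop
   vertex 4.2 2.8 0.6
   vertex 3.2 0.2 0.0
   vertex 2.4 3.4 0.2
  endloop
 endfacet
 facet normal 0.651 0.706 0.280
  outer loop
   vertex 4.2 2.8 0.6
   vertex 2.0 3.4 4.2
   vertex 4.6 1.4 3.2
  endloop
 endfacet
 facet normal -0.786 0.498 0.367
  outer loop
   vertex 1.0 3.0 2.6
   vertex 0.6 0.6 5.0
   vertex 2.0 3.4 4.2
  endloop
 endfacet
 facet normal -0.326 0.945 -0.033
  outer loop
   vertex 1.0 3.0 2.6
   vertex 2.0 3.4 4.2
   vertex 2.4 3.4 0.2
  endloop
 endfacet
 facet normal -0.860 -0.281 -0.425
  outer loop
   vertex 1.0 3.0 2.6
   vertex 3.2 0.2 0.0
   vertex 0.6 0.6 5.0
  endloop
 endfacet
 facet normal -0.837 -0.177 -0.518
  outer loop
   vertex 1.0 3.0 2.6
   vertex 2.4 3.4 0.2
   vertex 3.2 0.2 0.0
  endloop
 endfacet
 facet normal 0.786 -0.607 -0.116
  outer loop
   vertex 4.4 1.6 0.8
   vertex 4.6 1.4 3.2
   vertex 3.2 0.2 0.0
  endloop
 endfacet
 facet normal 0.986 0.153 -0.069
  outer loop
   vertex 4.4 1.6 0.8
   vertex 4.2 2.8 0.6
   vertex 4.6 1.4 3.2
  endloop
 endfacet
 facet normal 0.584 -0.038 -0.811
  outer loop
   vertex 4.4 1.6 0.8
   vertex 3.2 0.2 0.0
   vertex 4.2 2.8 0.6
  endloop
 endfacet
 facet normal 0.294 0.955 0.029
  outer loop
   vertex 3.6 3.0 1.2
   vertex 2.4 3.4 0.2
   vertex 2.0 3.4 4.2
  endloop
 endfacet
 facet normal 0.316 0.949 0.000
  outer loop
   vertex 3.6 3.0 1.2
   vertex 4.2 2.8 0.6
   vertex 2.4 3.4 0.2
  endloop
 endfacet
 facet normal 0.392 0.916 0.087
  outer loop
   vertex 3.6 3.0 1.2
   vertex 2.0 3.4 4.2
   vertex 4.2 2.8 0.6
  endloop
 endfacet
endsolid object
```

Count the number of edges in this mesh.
21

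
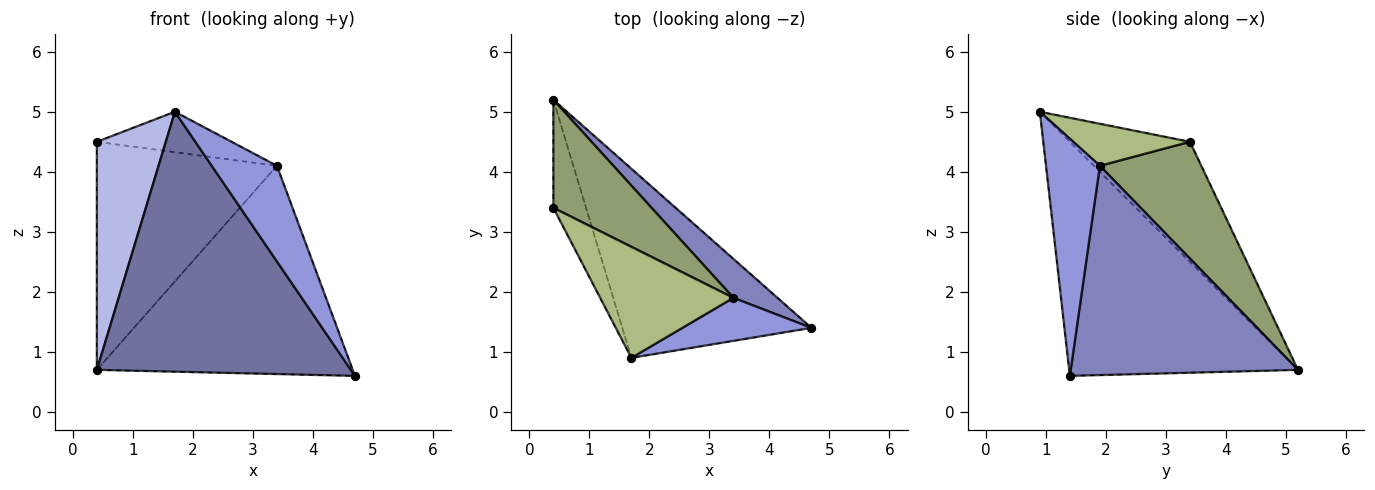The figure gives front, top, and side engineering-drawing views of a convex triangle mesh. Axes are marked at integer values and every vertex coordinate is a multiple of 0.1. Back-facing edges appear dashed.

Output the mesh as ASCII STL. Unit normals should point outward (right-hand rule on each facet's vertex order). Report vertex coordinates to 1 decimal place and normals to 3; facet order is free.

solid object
 facet normal -0.589 -0.654 -0.476
  outer loop
   vertex 1.7 0.9 5.0
   vertex 0.4 5.2 0.7
   vertex 4.7 1.4 0.6
  endloop
 endfacet
 facet normal 0.658 0.741 0.138
  outer loop
   vertex 3.4 1.9 4.1
   vertex 4.7 1.4 0.6
   vertex 0.4 5.2 0.7
  endloop
 endfacet
 facet normal 0.602 -0.728 0.328
  outer loop
   vertex 3.4 1.9 4.1
   vertex 1.7 0.9 5.0
   vertex 4.7 1.4 0.6
  endloop
 endfacet
 facet normal -0.844 -0.485 -0.230
  outer loop
   vertex 0.4 3.4 4.5
   vertex 0.4 5.2 0.7
   vertex 1.7 0.9 5.0
  endloop
 endfacet
 facet normal 0.454 0.805 0.382
  outer loop
   vertex 0.4 3.4 4.5
   vertex 3.4 1.9 4.1
   vertex 0.4 5.2 0.7
  endloop
 endfacet
 facet normal 0.284 0.328 0.901
  outer loop
   vertex 0.4 3.4 4.5
   vertex 1.7 0.9 5.0
   vertex 3.4 1.9 4.1
  endloop
 endfacet
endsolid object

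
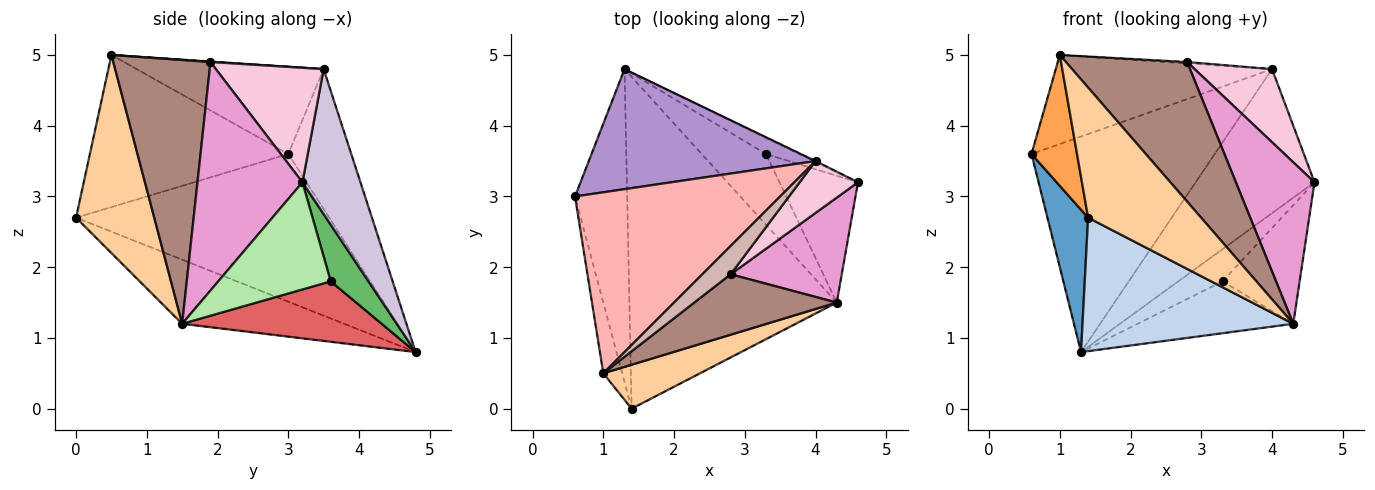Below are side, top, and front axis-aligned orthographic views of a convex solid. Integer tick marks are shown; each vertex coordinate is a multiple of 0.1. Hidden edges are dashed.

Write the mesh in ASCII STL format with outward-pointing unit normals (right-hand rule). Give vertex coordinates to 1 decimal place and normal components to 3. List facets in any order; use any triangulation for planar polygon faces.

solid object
 facet normal -0.932 -0.150 -0.329
  outer loop
   vertex 1.3 4.8 0.8
   vertex 1.4 0.0 2.7
   vertex 0.6 3.0 3.6
  endloop
 endfacet
 facet normal -0.276 -0.359 -0.892
  outer loop
   vertex 4.3 1.5 1.2
   vertex 1.4 0.0 2.7
   vertex 1.3 4.8 0.8
  endloop
 endfacet
 facet normal -0.968 -0.222 -0.120
  outer loop
   vertex 1.0 0.5 5.0
   vertex 0.6 3.0 3.6
   vertex 1.4 0.0 2.7
  endloop
 endfacet
 facet normal 0.548 -0.792 0.268
  outer loop
   vertex 1.0 0.5 5.0
   vertex 1.4 0.0 2.7
   vertex 4.3 1.5 1.2
  endloop
 endfacet
 facet normal 0.606 0.710 -0.360
  outer loop
   vertex 3.3 3.6 1.8
   vertex 1.3 4.8 0.8
   vertex 4.6 3.2 3.2
  endloop
 endfacet
 facet normal 0.706 0.484 -0.517
  outer loop
   vertex 3.3 3.6 1.8
   vertex 4.6 3.2 3.2
   vertex 4.3 1.5 1.2
  endloop
 endfacet
 facet normal 0.604 0.471 -0.643
  outer loop
   vertex 3.3 3.6 1.8
   vertex 4.3 1.5 1.2
   vertex 1.3 4.8 0.8
  endloop
 endfacet
 facet normal -0.357 0.412 0.838
  outer loop
   vertex 4.0 3.5 4.8
   vertex 0.6 3.0 3.6
   vertex 1.0 0.5 5.0
  endloop
 endfacet
 facet normal -0.288 0.837 0.466
  outer loop
   vertex 4.0 3.5 4.8
   vertex 1.3 4.8 0.8
   vertex 0.6 3.0 3.6
  endloop
 endfacet
 facet normal 0.439 0.899 -0.004
  outer loop
   vertex 4.0 3.5 4.8
   vertex 4.6 3.2 3.2
   vertex 1.3 4.8 0.8
  endloop
 endfacet
 facet normal 0.593 -0.739 0.320
  outer loop
   vertex 2.8 1.9 4.9
   vertex 1.0 0.5 5.0
   vertex 4.3 1.5 1.2
  endloop
 endfacet
 facet normal 0.017 0.050 0.999
  outer loop
   vertex 2.8 1.9 4.9
   vertex 4.0 3.5 4.8
   vertex 1.0 0.5 5.0
  endloop
 endfacet
 facet normal 0.746 -0.558 0.363
  outer loop
   vertex 2.8 1.9 4.9
   vertex 4.3 1.5 1.2
   vertex 4.6 3.2 3.2
  endloop
 endfacet
 facet normal 0.750 -0.539 0.382
  outer loop
   vertex 2.8 1.9 4.9
   vertex 4.6 3.2 3.2
   vertex 4.0 3.5 4.8
  endloop
 endfacet
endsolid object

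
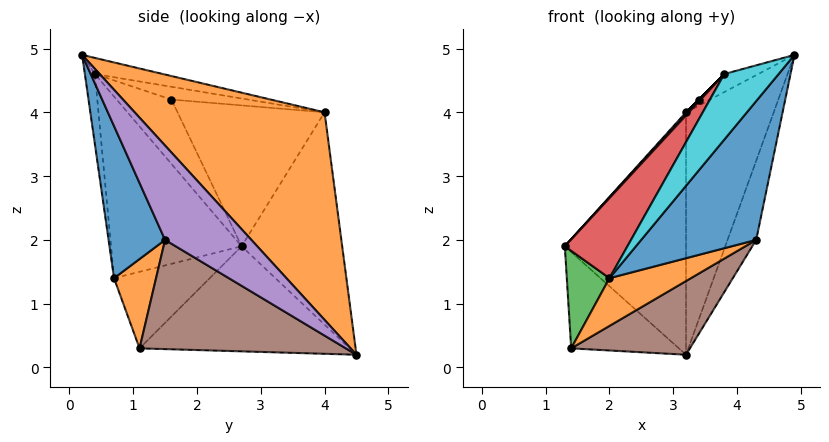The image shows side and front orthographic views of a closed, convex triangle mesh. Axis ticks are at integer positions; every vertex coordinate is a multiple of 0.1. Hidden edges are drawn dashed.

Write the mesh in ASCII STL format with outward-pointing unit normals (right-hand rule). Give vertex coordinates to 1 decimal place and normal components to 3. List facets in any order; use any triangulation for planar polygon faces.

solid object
 facet normal -0.635 0.766 0.101
  outer loop
   vertex 3.2 4.0 4.0
   vertex 3.2 4.5 0.2
   vertex 1.3 2.7 1.9
  endloop
 endfacet
 facet normal 0.907 0.419 0.055
  outer loop
   vertex 3.2 4.0 4.0
   vertex 4.9 0.2 4.9
   vertex 3.2 4.5 0.2
  endloop
 endfacet
 facet normal -0.792 0.406 -0.456
  outer loop
   vertex 1.4 1.1 0.3
   vertex 1.3 2.7 1.9
   vertex 3.2 4.5 0.2
  endloop
 endfacet
 facet normal -0.241 0.120 0.963
  outer loop
   vertex 3.8 0.4 4.6
   vertex 4.9 0.2 4.9
   vertex 3.2 4.0 4.0
  endloop
 endfacet
 facet normal 0.948 0.314 -0.055
  outer loop
   vertex 4.3 1.5 2.0
   vertex 3.2 4.5 0.2
   vertex 4.9 0.2 4.9
  endloop
 endfacet
 facet normal 0.513 -0.295 -0.806
  outer loop
   vertex 4.3 1.5 2.0
   vertex 1.4 1.1 0.3
   vertex 3.2 4.5 0.2
  endloop
 endfacet
 facet normal -0.740 -0.006 0.673
  outer loop
   vertex 3.4 1.6 4.2
   vertex 3.2 4.0 4.0
   vertex 1.3 2.7 1.9
  endloop
 endfacet
 facet normal -0.744 -0.026 0.667
  outer loop
   vertex 3.4 1.6 4.2
   vertex 1.3 2.7 1.9
   vertex 3.8 0.4 4.6
  endloop
 endfacet
 facet normal -0.707 0.000 0.707
  outer loop
   vertex 3.4 1.6 4.2
   vertex 3.8 0.4 4.6
   vertex 3.2 4.0 4.0
  endloop
 endfacet
 facet normal -0.181 -0.983 0.010
  outer loop
   vertex 2.0 0.7 1.4
   vertex 4.9 0.2 4.9
   vertex 3.8 0.4 4.6
  endloop
 endfacet
 facet normal 0.395 -0.805 -0.443
  outer loop
   vertex 2.0 0.7 1.4
   vertex 4.3 1.5 2.0
   vertex 4.9 0.2 4.9
  endloop
 endfacet
 facet normal 0.398 -0.771 -0.497
  outer loop
   vertex 2.0 0.7 1.4
   vertex 1.4 1.1 0.3
   vertex 4.3 1.5 2.0
  endloop
 endfacet
 facet normal -0.862 -0.384 0.330
  outer loop
   vertex 2.0 0.7 1.4
   vertex 1.3 2.7 1.9
   vertex 1.4 1.1 0.3
  endloop
 endfacet
 facet normal -0.817 -0.392 0.423
  outer loop
   vertex 2.0 0.7 1.4
   vertex 3.8 0.4 4.6
   vertex 1.3 2.7 1.9
  endloop
 endfacet
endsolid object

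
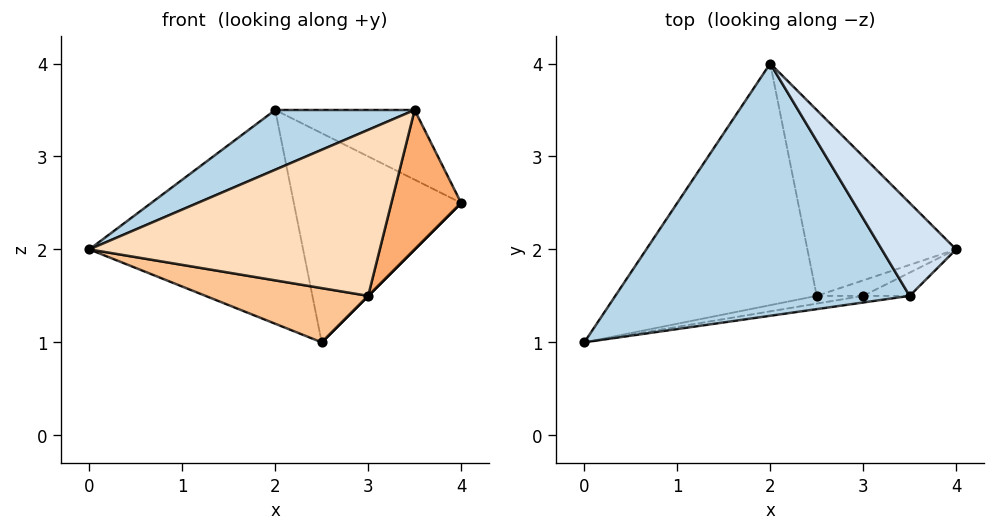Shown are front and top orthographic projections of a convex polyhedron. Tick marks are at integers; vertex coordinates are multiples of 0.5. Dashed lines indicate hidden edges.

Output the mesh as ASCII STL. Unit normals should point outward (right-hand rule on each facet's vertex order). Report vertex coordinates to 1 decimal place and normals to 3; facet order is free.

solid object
 facet normal -0.397 0.608 -0.688
  outer loop
   vertex 2.5 1.5 1.0
   vertex 0.0 1.0 2.0
   vertex 2.0 4.0 3.5
  endloop
 endfacet
 facet normal 0.383 0.690 -0.614
  outer loop
   vertex 2.5 1.5 1.0
   vertex 2.0 4.0 3.5
   vertex 4.0 2.0 2.5
  endloop
 endfacet
 facet normal -0.359 -0.215 0.908
  outer loop
   vertex 3.5 1.5 3.5
   vertex 2.0 4.0 3.5
   vertex 0.0 1.0 2.0
  endloop
 endfacet
 facet normal 0.707 0.424 0.566
  outer loop
   vertex 3.5 1.5 3.5
   vertex 4.0 2.0 2.5
   vertex 2.0 4.0 3.5
  endloop
 endfacet
 facet normal 0.707 0.000 -0.707
  outer loop
   vertex 3.0 1.5 1.5
   vertex 2.5 1.5 1.0
   vertex 4.0 2.0 2.5
  endloop
 endfacet
 facet normal 0.549 -0.824 -0.137
  outer loop
   vertex 3.0 1.5 1.5
   vertex 4.0 2.0 2.5
   vertex 3.5 1.5 3.5
  endloop
 endfacet
 facet normal 0.140 -0.980 -0.140
  outer loop
   vertex 3.0 1.5 1.5
   vertex 0.0 1.0 2.0
   vertex 2.5 1.5 1.0
  endloop
 endfacet
 facet normal 0.158 -0.987 -0.039
  outer loop
   vertex 3.0 1.5 1.5
   vertex 3.5 1.5 3.5
   vertex 0.0 1.0 2.0
  endloop
 endfacet
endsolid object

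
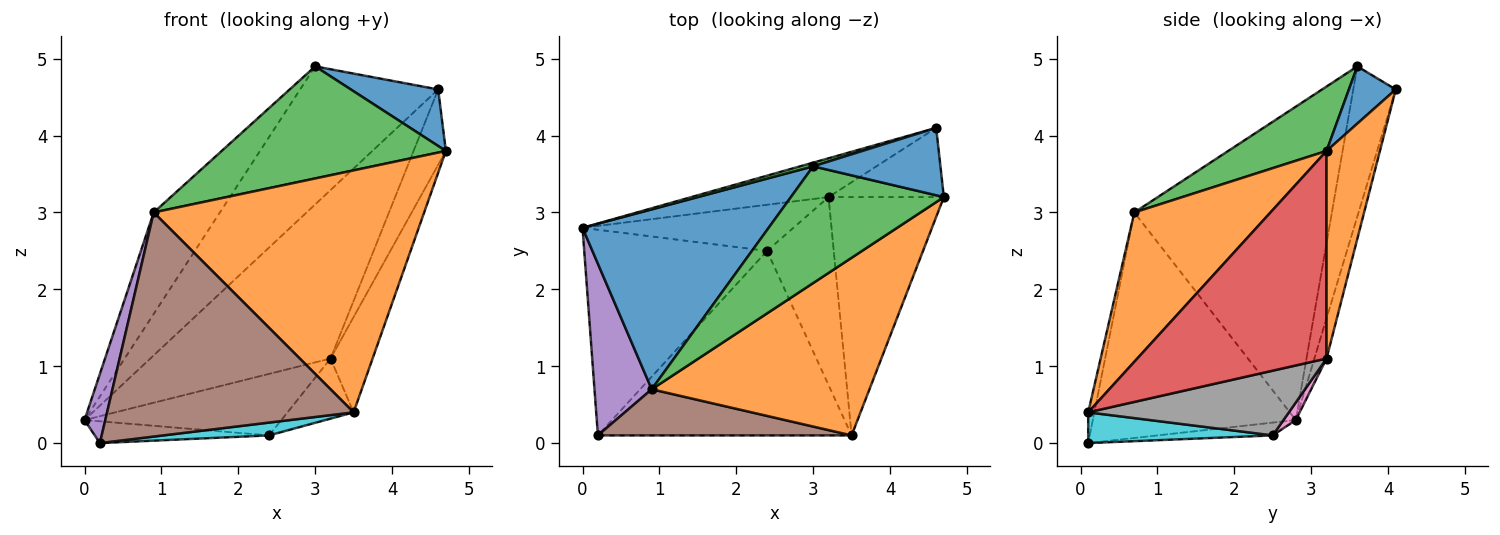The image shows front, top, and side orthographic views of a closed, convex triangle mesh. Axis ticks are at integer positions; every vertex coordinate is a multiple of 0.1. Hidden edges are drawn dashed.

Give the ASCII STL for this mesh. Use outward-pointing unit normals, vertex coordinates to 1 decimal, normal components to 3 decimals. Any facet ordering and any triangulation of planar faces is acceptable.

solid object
 facet normal -0.826 0.277 0.491
  outer loop
   vertex 0.9 0.7 3.0
   vertex 3.0 3.6 4.9
   vertex 0.0 2.8 0.3
  endloop
 endfacet
 facet normal 0.376 -0.747 0.548
  outer loop
   vertex 0.9 0.7 3.0
   vertex 3.5 0.1 0.4
   vertex 4.7 3.2 3.8
  endloop
 endfacet
 facet normal 0.291 -0.663 0.690
  outer loop
   vertex 0.9 0.7 3.0
   vertex 4.7 3.2 3.8
   vertex 3.0 3.6 4.9
  endloop
 endfacet
 facet normal 0.858 0.191 -0.477
  outer loop
   vertex 3.2 3.2 1.1
   vertex 4.7 3.2 3.8
   vertex 3.5 0.1 0.4
  endloop
 endfacet
 facet normal -0.965 -0.099 0.245
  outer loop
   vertex 0.2 0.1 0.0
   vertex 0.9 0.7 3.0
   vertex 0.0 2.8 0.3
  endloop
 endfacet
 facet normal -0.024 -0.979 0.202
  outer loop
   vertex 0.2 0.1 0.0
   vertex 3.5 0.1 0.4
   vertex 0.9 0.7 3.0
  endloop
 endfacet
 facet normal 0.050 0.799 -0.599
  outer loop
   vertex 2.4 2.5 0.1
   vertex 0.0 2.8 0.3
   vertex 3.2 3.2 1.1
  endloop
 endfacet
 facet normal 0.679 0.224 -0.700
  outer loop
   vertex 2.4 2.5 0.1
   vertex 3.2 3.2 1.1
   vertex 3.5 0.1 0.4
  endloop
 endfacet
 facet normal -0.070 0.105 -0.992
  outer loop
   vertex 2.4 2.5 0.1
   vertex 0.2 0.1 0.0
   vertex 0.0 2.8 0.3
  endloop
 endfacet
 facet normal 0.120 -0.069 -0.990
  outer loop
   vertex 2.4 2.5 0.1
   vertex 3.5 0.1 0.4
   vertex 0.2 0.1 0.0
  endloop
 endfacet
 facet normal 0.326 -0.608 0.724
  outer loop
   vertex 4.6 4.1 4.6
   vertex 3.0 3.6 4.9
   vertex 4.7 3.2 3.8
  endloop
 endfacet
 facet normal 0.773 0.467 -0.429
  outer loop
   vertex 4.6 4.1 4.6
   vertex 4.7 3.2 3.8
   vertex 3.2 3.2 1.1
  endloop
 endfacet
 facet normal -0.294 0.956 0.025
  outer loop
   vertex 4.6 4.1 4.6
   vertex 0.0 2.8 0.3
   vertex 3.0 3.6 4.9
  endloop
 endfacet
 facet normal -0.066 0.972 -0.224
  outer loop
   vertex 4.6 4.1 4.6
   vertex 3.2 3.2 1.1
   vertex 0.0 2.8 0.3
  endloop
 endfacet
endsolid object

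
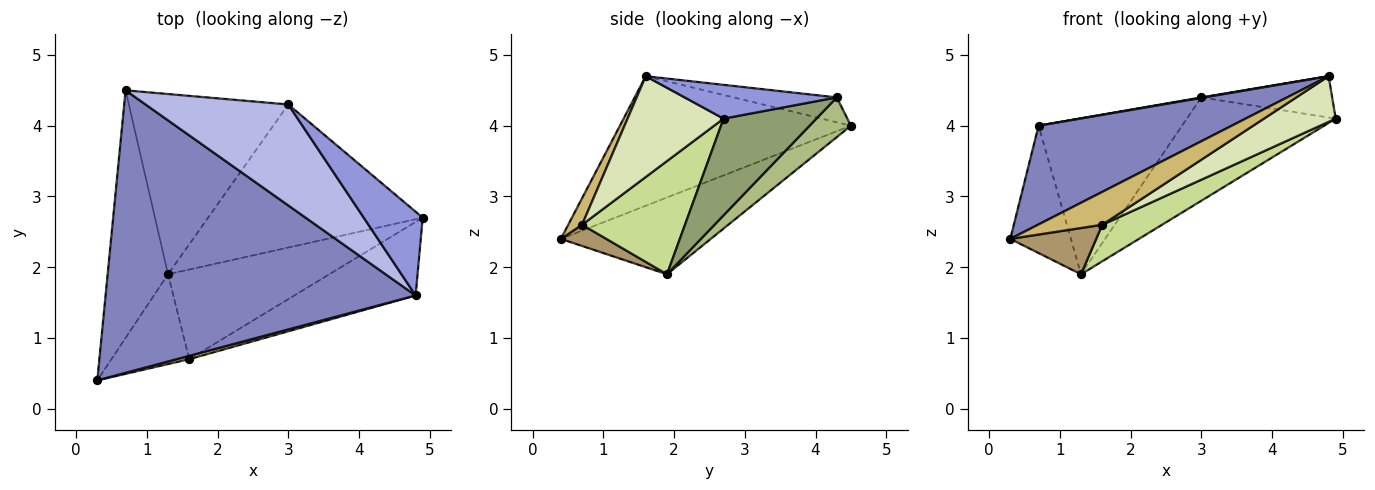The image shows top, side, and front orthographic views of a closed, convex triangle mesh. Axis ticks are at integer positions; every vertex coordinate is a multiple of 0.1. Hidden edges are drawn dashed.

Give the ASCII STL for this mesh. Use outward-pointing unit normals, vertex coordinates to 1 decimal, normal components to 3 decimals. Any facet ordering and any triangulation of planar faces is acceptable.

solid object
 facet normal -0.749 0.303 -0.589
  outer loop
   vertex 1.3 1.9 1.9
   vertex 0.3 0.4 2.4
   vertex 0.7 4.5 4.0
  endloop
 endfacet
 facet normal -0.367 -0.307 0.878
  outer loop
   vertex 4.8 1.6 4.7
   vertex 0.7 4.5 4.0
   vertex 0.3 0.4 2.4
  endloop
 endfacet
 facet normal 0.457 0.393 0.798
  outer loop
   vertex 3.0 4.3 4.4
   vertex 4.8 1.6 4.7
   vertex 4.9 2.7 4.1
  endloop
 endfacet
 facet normal -0.172 -0.005 0.985
  outer loop
   vertex 3.0 4.3 4.4
   vertex 0.7 4.5 4.0
   vertex 4.8 1.6 4.7
  endloop
 endfacet
 facet normal 0.343 0.550 -0.761
  outer loop
   vertex 3.0 4.3 4.4
   vertex 4.9 2.7 4.1
   vertex 1.3 1.9 1.9
  endloop
 endfacet
 facet normal 0.185 0.643 -0.743
  outer loop
   vertex 3.0 4.3 4.4
   vertex 1.3 1.9 1.9
   vertex 0.7 4.5 4.0
  endloop
 endfacet
 facet normal 0.545 -0.317 -0.776
  outer loop
   vertex 1.6 0.7 2.6
   vertex 1.3 1.9 1.9
   vertex 4.9 2.7 4.1
  endloop
 endfacet
 facet normal 0.577 -0.431 -0.694
  outer loop
   vertex 1.6 0.7 2.6
   vertex 4.9 2.7 4.1
   vertex 4.8 1.6 4.7
  endloop
 endfacet
 facet normal 0.236 -0.445 -0.864
  outer loop
   vertex 1.6 0.7 2.6
   vertex 0.3 0.4 2.4
   vertex 1.3 1.9 1.9
  endloop
 endfacet
 facet normal 0.209 -0.973 0.098
  outer loop
   vertex 1.6 0.7 2.6
   vertex 4.8 1.6 4.7
   vertex 0.3 0.4 2.4
  endloop
 endfacet
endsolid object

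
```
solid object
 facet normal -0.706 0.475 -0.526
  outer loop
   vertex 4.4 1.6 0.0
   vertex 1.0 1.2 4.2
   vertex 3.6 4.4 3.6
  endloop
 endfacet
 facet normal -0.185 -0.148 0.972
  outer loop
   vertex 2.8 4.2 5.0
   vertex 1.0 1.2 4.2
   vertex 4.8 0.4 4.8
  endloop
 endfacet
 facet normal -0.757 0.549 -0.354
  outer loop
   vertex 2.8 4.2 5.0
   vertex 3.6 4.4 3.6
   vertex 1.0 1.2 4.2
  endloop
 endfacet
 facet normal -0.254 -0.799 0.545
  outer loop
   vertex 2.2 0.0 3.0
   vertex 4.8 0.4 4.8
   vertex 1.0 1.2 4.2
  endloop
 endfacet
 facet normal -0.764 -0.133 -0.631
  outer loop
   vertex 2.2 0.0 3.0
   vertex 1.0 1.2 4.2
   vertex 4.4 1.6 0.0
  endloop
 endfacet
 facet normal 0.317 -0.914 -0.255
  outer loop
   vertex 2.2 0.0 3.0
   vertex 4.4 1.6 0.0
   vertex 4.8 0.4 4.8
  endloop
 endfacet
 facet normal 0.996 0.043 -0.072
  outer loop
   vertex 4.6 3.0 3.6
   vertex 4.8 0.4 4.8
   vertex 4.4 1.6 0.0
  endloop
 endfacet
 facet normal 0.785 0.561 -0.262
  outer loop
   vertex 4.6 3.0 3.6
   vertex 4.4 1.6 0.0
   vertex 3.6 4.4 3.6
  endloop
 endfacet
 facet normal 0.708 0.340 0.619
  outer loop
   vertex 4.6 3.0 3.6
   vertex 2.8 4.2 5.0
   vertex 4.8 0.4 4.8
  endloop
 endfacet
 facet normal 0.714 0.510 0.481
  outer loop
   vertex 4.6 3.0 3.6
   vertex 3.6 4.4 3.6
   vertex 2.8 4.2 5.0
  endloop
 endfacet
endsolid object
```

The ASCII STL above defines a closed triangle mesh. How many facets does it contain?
10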